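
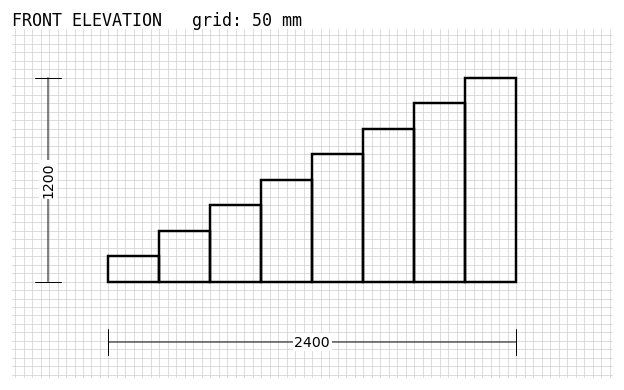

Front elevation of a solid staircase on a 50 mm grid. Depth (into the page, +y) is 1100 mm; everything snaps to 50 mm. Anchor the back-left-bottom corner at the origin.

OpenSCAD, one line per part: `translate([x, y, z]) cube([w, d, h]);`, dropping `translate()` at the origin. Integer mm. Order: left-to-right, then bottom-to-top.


cube([300, 1100, 150]);
translate([300, 0, 0]) cube([300, 1100, 300]);
translate([600, 0, 0]) cube([300, 1100, 450]);
translate([900, 0, 0]) cube([300, 1100, 600]);
translate([1200, 0, 0]) cube([300, 1100, 750]);
translate([1500, 0, 0]) cube([300, 1100, 900]);
translate([1800, 0, 0]) cube([300, 1100, 1050]);
translate([2100, 0, 0]) cube([300, 1100, 1200]);


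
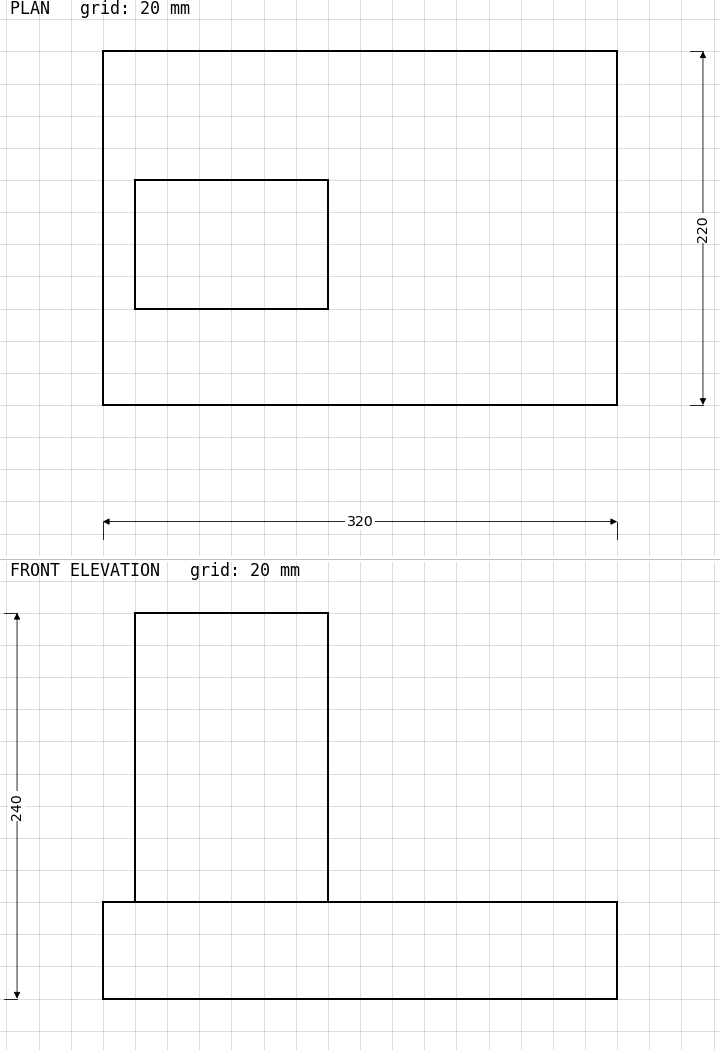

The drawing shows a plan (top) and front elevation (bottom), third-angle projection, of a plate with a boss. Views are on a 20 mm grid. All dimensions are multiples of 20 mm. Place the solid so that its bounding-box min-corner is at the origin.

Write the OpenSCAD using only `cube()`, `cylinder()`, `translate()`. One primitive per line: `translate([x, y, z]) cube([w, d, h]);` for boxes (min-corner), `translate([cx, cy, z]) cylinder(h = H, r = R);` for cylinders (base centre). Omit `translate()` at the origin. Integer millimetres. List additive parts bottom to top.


cube([320, 220, 60]);
translate([20, 60, 60]) cube([120, 80, 180]);


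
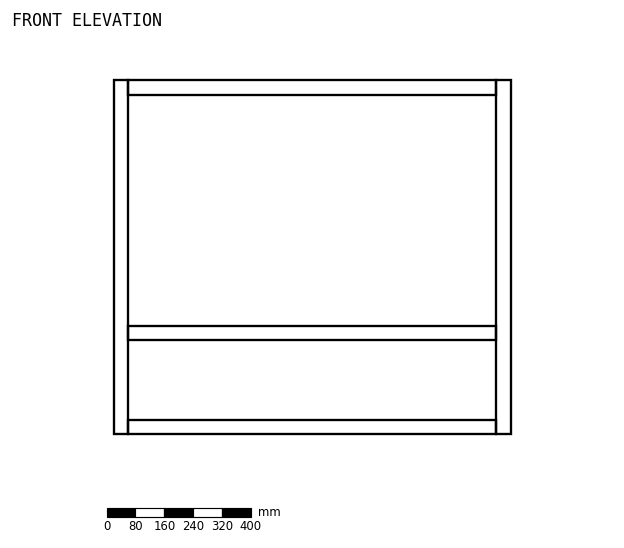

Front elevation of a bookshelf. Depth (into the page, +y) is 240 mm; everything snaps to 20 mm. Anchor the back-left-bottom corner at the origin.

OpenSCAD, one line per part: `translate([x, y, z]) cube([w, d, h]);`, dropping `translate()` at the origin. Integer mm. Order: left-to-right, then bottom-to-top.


cube([40, 240, 980]);
translate([40, 0, 0]) cube([1020, 240, 40]);
translate([40, 0, 260]) cube([1020, 240, 40]);
translate([40, 0, 940]) cube([1020, 240, 40]);
translate([1060, 0, 0]) cube([40, 240, 980]);


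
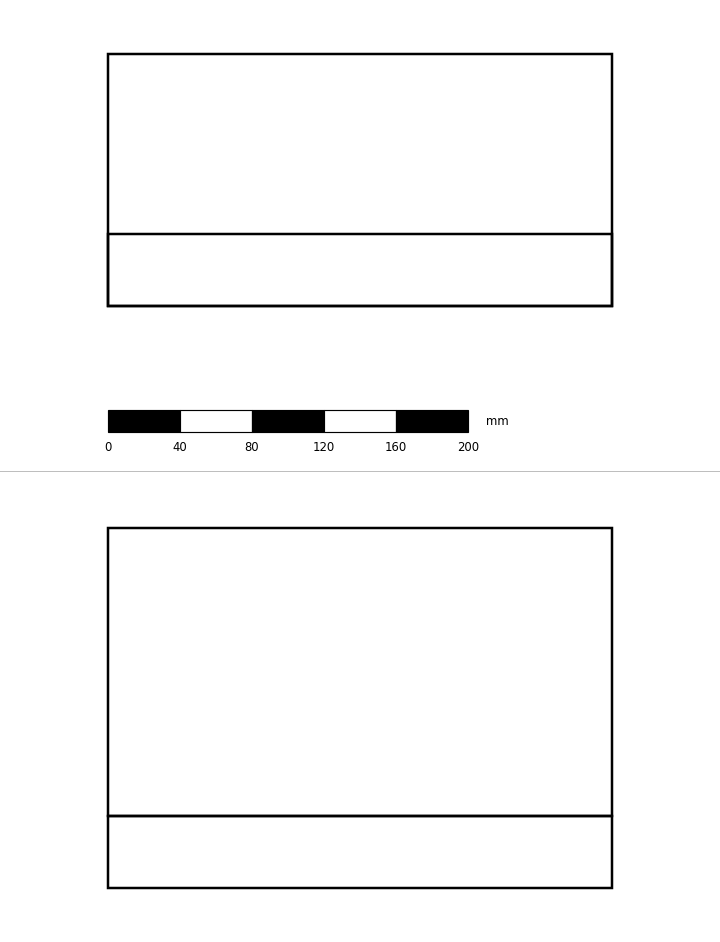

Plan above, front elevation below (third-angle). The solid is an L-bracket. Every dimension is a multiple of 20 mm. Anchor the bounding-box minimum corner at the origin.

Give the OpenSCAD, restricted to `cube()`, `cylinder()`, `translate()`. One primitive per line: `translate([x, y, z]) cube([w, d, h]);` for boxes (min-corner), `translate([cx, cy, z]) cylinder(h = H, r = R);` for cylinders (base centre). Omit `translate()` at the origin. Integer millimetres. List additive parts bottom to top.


cube([280, 140, 40]);
translate([0, 0, 40]) cube([280, 40, 160]);


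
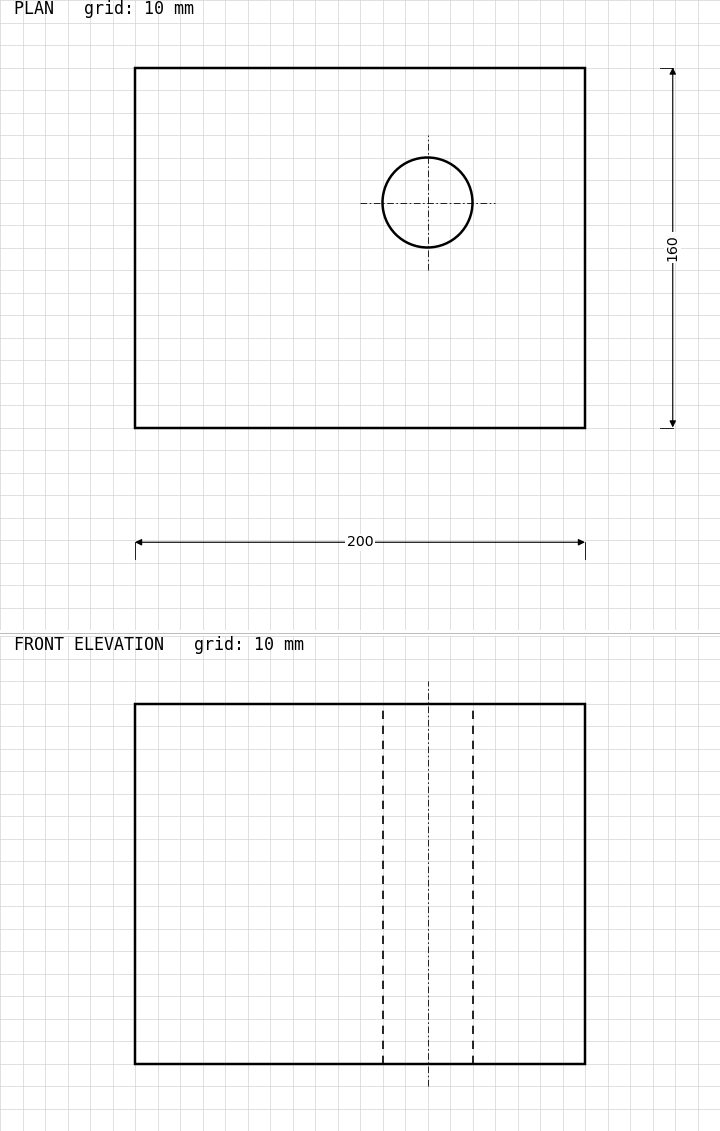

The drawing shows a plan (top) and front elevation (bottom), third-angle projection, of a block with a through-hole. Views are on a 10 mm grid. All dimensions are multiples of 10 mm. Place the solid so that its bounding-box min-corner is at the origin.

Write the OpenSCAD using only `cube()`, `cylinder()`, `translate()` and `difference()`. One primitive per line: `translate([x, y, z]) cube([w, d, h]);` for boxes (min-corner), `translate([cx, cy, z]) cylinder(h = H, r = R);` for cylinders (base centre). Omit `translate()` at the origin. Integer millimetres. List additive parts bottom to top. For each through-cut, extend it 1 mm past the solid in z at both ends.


difference() {
  cube([200, 160, 160]);
  translate([130, 100, -1]) cylinder(h = 162, r = 20);
}


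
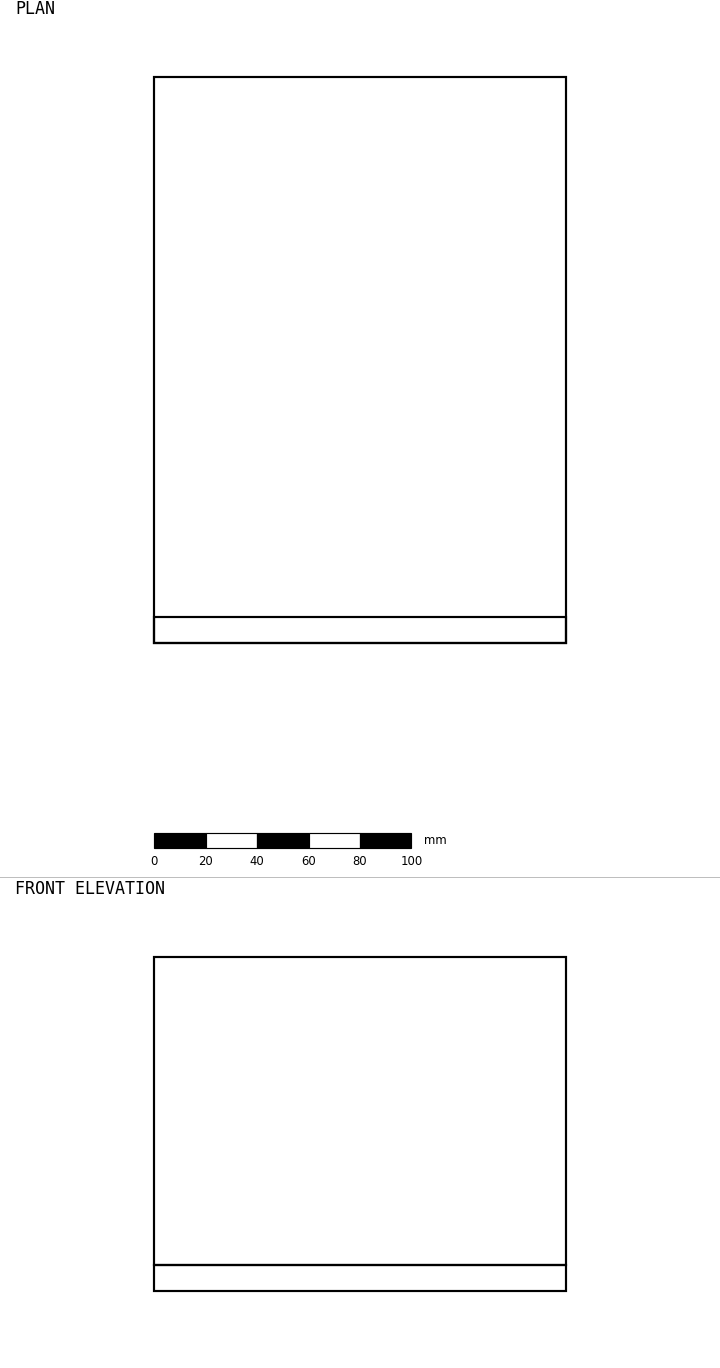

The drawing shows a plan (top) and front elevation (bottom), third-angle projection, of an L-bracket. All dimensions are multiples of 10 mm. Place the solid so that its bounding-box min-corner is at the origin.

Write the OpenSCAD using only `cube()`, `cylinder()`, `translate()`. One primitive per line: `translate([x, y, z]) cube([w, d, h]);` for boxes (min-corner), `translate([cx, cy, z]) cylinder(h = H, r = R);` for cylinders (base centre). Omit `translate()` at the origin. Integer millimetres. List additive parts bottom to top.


cube([160, 220, 10]);
translate([0, 0, 10]) cube([160, 10, 120]);


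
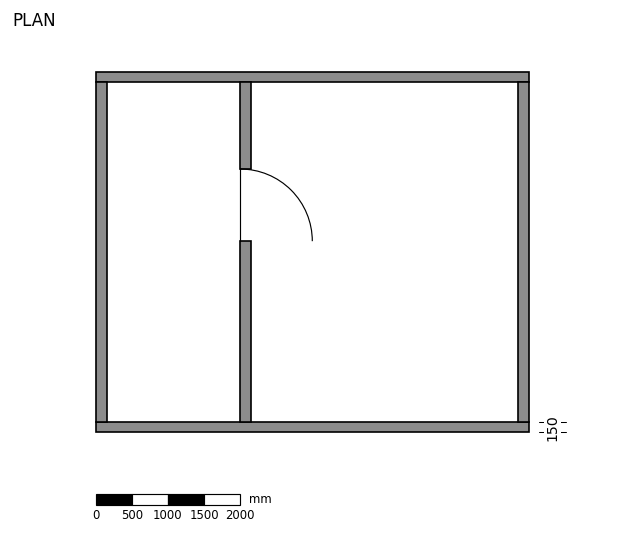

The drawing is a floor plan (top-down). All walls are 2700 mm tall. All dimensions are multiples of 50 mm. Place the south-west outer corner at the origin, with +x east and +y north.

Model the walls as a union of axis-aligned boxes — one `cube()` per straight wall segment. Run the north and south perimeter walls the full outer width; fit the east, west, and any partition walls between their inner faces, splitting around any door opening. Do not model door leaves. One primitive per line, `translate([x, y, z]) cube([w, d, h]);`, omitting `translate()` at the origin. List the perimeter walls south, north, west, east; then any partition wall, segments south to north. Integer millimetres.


cube([6000, 150, 2700]);
translate([0, 4850, 0]) cube([6000, 150, 2700]);
translate([0, 150, 0]) cube([150, 4700, 2700]);
translate([5850, 150, 0]) cube([150, 4700, 2700]);
translate([2000, 150, 0]) cube([150, 2500, 2700]);
translate([2000, 3650, 0]) cube([150, 1200, 2700]);


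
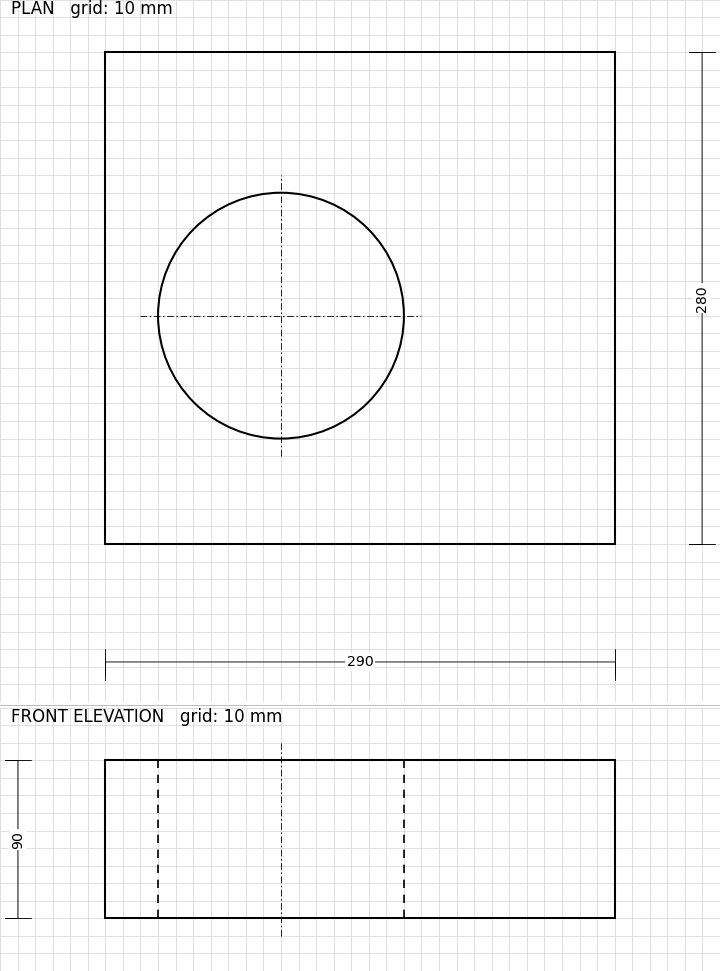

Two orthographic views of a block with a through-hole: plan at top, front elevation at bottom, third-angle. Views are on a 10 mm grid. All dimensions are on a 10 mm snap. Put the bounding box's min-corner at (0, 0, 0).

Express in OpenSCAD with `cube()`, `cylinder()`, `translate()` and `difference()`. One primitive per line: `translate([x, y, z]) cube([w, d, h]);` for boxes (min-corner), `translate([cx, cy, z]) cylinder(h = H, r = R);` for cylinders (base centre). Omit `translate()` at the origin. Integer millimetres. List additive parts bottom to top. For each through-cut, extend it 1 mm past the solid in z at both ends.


difference() {
  cube([290, 280, 90]);
  translate([100, 130, -1]) cylinder(h = 92, r = 70);
}


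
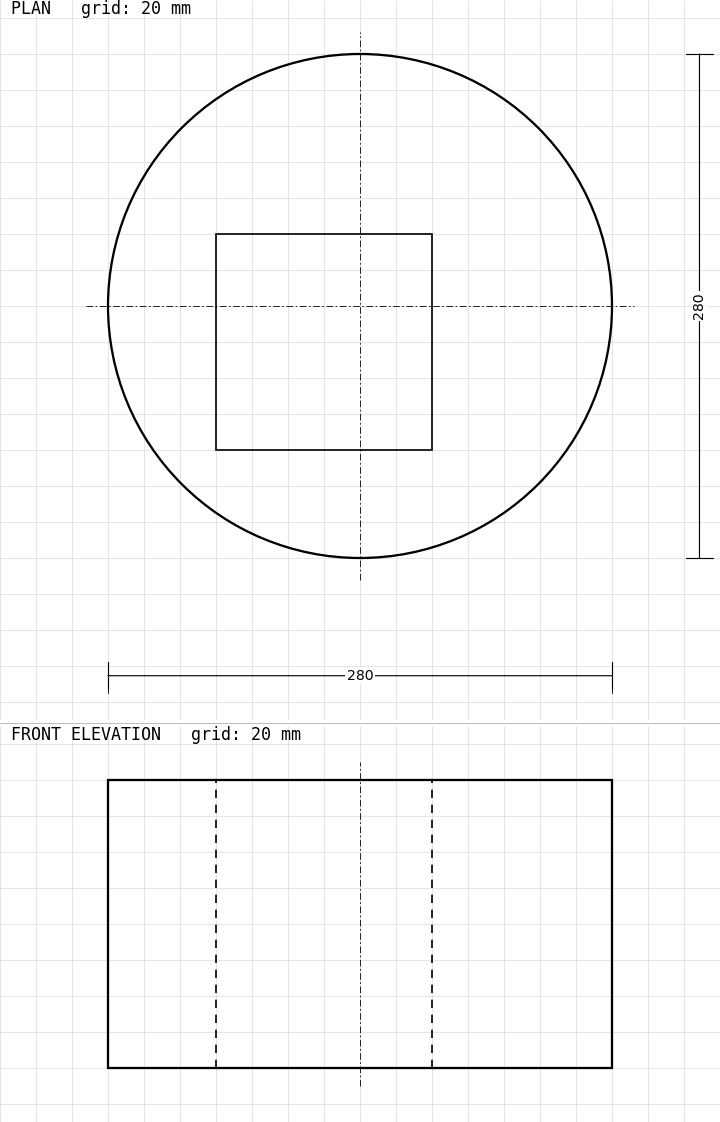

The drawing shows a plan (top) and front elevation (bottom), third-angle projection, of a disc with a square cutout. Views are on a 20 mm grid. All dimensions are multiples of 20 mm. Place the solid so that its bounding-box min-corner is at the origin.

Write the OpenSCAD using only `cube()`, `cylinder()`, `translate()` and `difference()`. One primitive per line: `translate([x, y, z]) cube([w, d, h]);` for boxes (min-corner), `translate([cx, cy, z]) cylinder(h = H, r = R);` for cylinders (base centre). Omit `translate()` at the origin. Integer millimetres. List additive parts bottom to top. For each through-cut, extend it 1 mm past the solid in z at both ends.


difference() {
  translate([140, 140, 0]) cylinder(h = 160, r = 140);
  translate([60, 60, -1]) cube([120, 120, 162]);
}


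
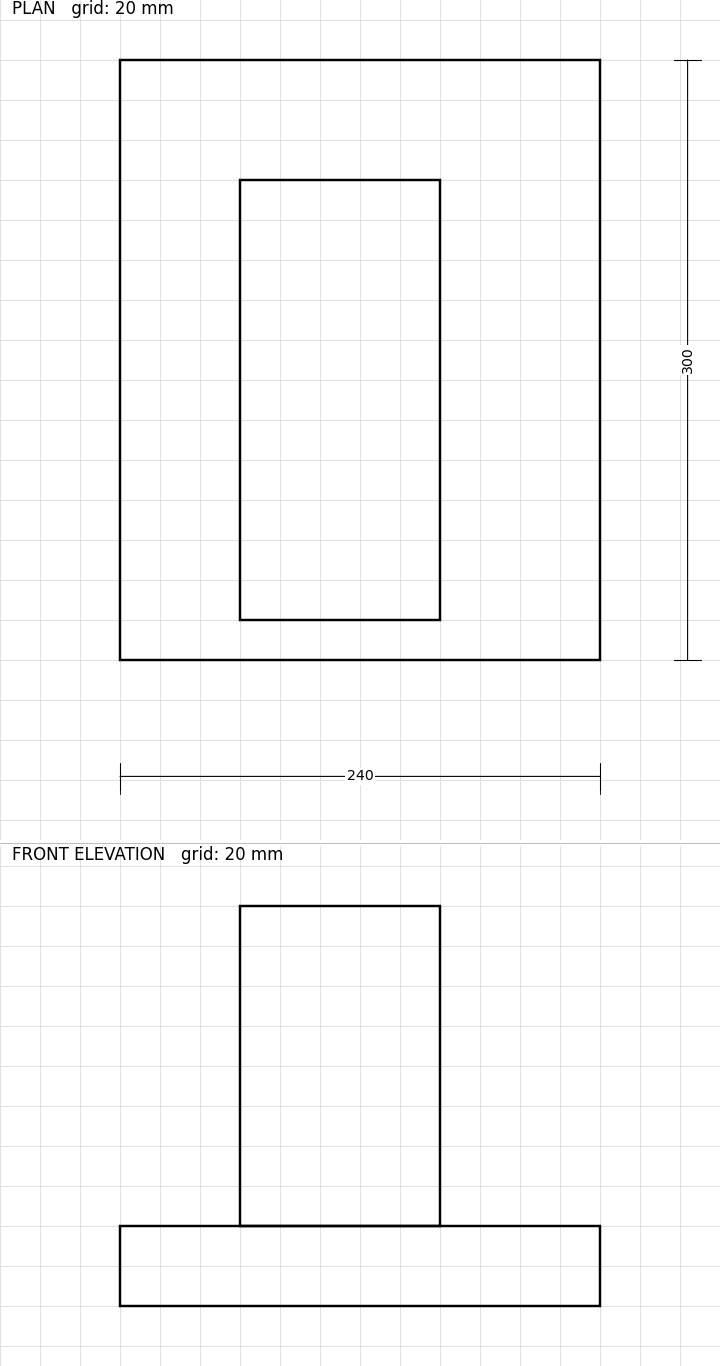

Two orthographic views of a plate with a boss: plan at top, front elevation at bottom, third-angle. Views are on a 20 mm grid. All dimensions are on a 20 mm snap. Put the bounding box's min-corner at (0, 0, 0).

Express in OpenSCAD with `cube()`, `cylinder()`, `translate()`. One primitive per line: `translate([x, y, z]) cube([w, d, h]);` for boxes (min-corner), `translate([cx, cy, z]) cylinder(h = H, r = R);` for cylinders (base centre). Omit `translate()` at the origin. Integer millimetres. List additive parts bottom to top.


cube([240, 300, 40]);
translate([60, 20, 40]) cube([100, 220, 160]);


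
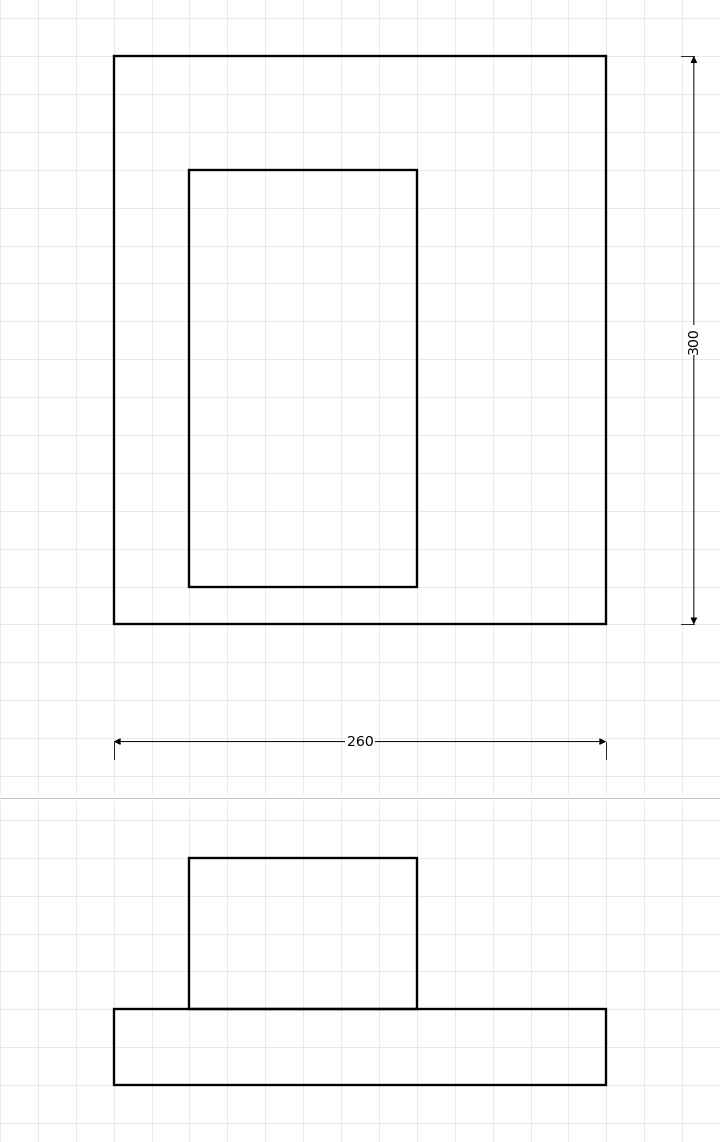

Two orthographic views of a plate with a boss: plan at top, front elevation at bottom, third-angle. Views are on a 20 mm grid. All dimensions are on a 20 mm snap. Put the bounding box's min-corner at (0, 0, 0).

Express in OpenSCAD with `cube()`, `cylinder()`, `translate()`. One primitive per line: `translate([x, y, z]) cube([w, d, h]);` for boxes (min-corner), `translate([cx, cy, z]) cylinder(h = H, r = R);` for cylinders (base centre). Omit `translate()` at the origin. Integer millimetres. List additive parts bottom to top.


cube([260, 300, 40]);
translate([40, 20, 40]) cube([120, 220, 80]);


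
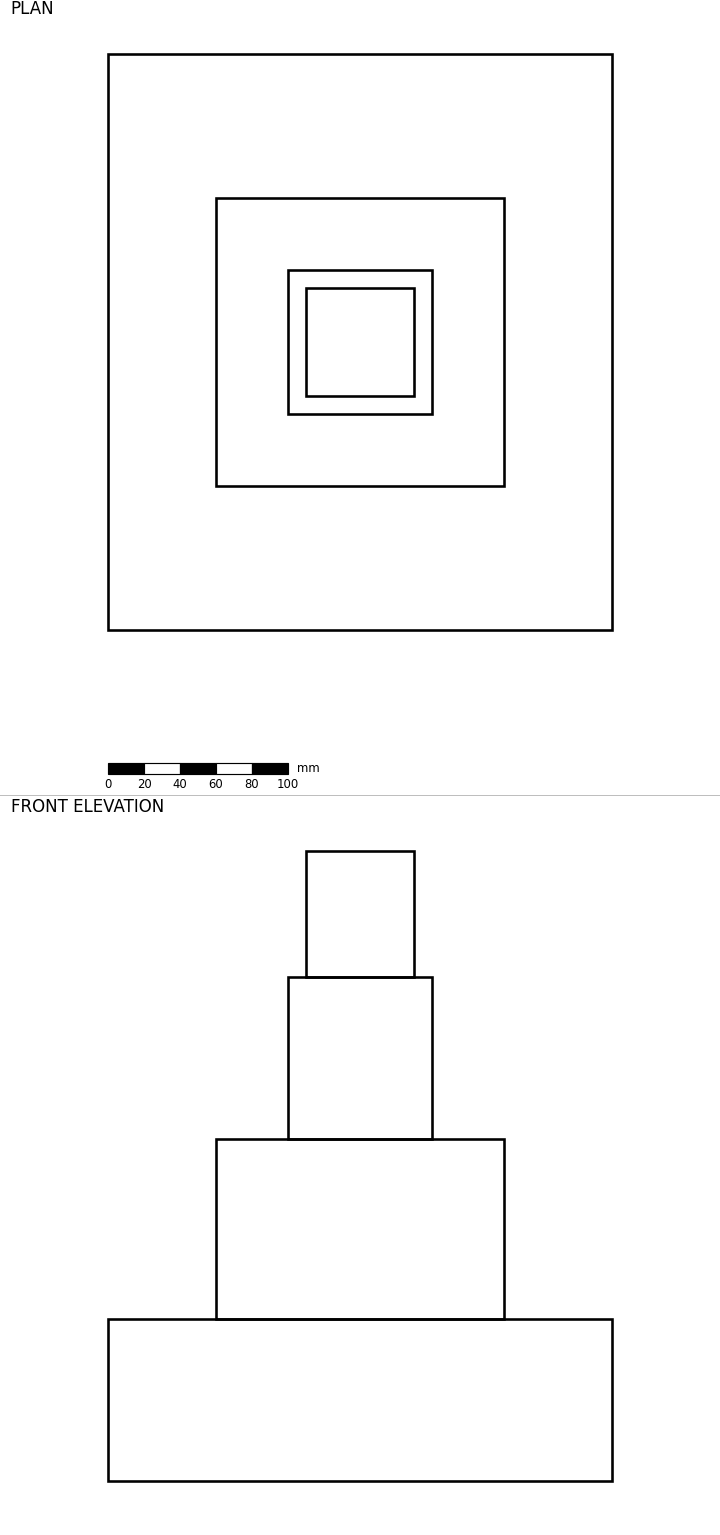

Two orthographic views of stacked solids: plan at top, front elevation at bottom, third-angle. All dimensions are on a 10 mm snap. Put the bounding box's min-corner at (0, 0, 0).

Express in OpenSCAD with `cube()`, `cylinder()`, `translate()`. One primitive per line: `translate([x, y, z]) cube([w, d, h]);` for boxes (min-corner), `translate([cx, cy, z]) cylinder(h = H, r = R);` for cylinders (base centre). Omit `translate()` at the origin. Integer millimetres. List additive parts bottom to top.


cube([280, 320, 90]);
translate([60, 80, 90]) cube([160, 160, 100]);
translate([100, 120, 190]) cube([80, 80, 90]);
translate([110, 130, 280]) cube([60, 60, 70]);


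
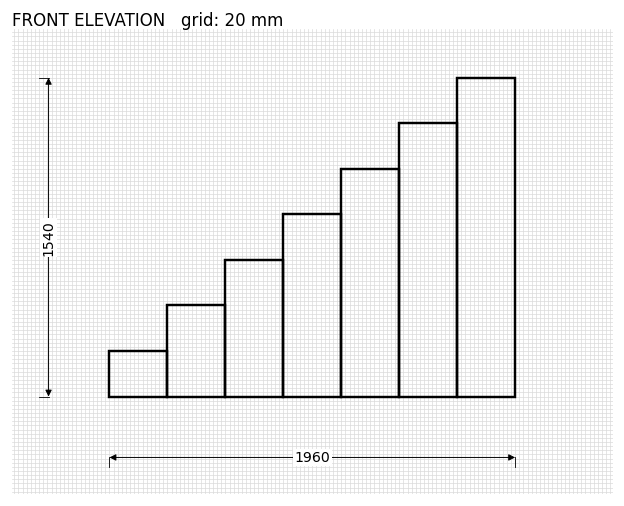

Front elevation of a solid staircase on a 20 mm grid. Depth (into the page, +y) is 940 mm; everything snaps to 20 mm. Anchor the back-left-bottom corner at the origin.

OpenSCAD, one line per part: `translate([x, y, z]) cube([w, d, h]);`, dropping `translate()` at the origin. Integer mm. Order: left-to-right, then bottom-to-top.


cube([280, 940, 220]);
translate([280, 0, 0]) cube([280, 940, 440]);
translate([560, 0, 0]) cube([280, 940, 660]);
translate([840, 0, 0]) cube([280, 940, 880]);
translate([1120, 0, 0]) cube([280, 940, 1100]);
translate([1400, 0, 0]) cube([280, 940, 1320]);
translate([1680, 0, 0]) cube([280, 940, 1540]);


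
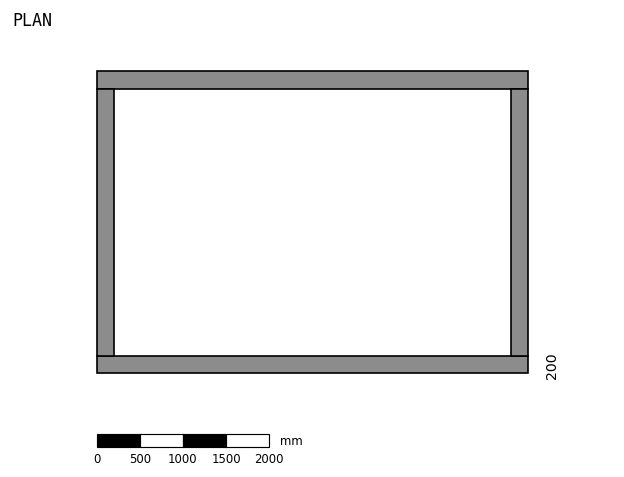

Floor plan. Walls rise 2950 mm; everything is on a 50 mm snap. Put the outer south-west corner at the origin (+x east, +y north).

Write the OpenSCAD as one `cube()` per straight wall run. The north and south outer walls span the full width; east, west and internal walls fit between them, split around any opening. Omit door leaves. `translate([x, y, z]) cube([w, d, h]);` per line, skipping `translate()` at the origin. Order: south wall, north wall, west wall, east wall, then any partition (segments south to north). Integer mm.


cube([5000, 200, 2950]);
translate([0, 3300, 0]) cube([5000, 200, 2950]);
translate([0, 200, 0]) cube([200, 3100, 2950]);
translate([4800, 200, 0]) cube([200, 3100, 2950]);


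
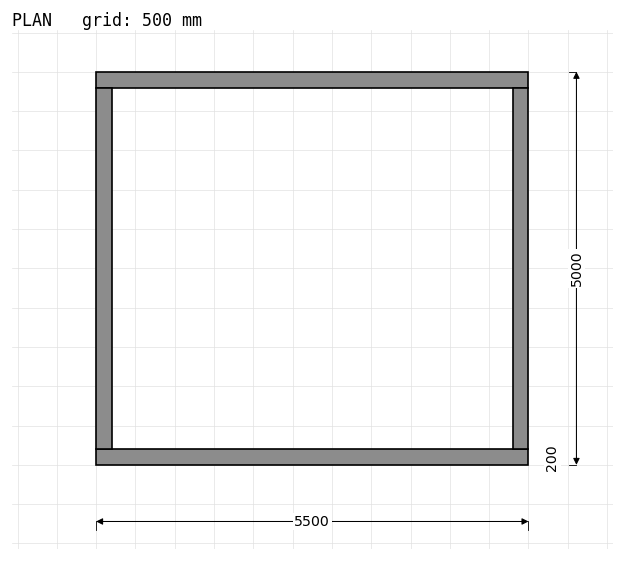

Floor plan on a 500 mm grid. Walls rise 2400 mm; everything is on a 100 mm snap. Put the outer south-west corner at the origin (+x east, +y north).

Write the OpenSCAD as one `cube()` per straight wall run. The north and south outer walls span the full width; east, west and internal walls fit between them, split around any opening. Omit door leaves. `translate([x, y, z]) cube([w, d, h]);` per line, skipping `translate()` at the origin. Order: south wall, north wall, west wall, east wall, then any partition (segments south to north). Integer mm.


cube([5500, 200, 2400]);
translate([0, 4800, 0]) cube([5500, 200, 2400]);
translate([0, 200, 0]) cube([200, 4600, 2400]);
translate([5300, 200, 0]) cube([200, 4600, 2400]);


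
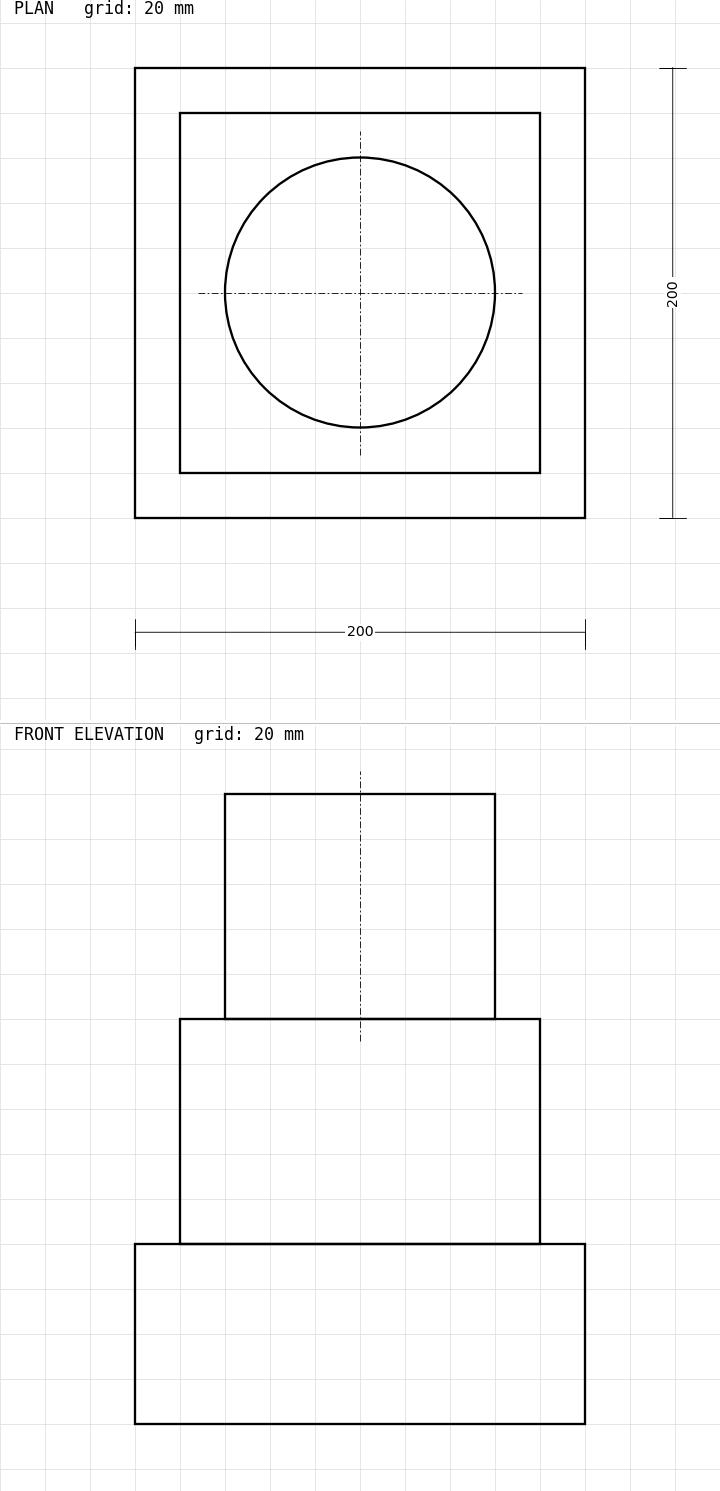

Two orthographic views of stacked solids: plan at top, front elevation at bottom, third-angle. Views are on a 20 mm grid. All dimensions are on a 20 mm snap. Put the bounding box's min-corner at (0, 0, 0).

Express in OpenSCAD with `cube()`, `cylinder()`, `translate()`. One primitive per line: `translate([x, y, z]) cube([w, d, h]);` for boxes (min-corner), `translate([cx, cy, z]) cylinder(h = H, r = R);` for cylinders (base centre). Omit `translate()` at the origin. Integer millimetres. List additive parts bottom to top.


cube([200, 200, 80]);
translate([20, 20, 80]) cube([160, 160, 100]);
translate([100, 100, 180]) cylinder(h = 100, r = 60);


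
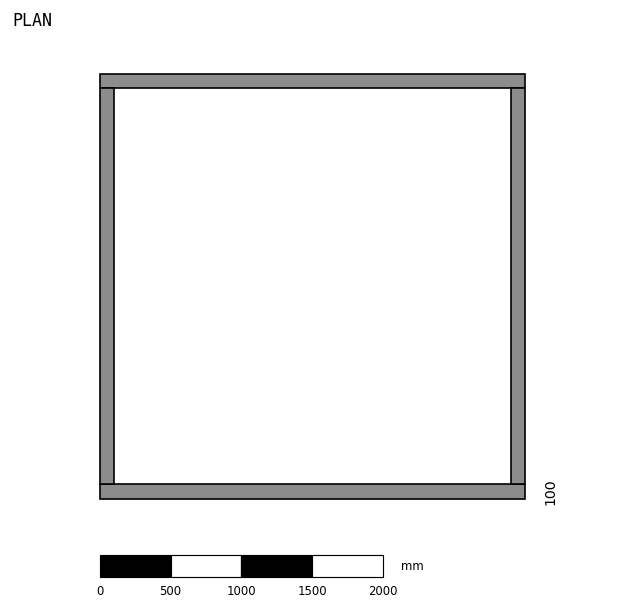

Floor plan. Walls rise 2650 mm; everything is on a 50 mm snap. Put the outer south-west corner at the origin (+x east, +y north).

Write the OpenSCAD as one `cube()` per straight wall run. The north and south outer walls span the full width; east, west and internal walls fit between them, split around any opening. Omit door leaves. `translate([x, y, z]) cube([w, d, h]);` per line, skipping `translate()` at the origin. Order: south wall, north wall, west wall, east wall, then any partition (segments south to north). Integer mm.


cube([3000, 100, 2650]);
translate([0, 2900, 0]) cube([3000, 100, 2650]);
translate([0, 100, 0]) cube([100, 2800, 2650]);
translate([2900, 100, 0]) cube([100, 2800, 2650]);


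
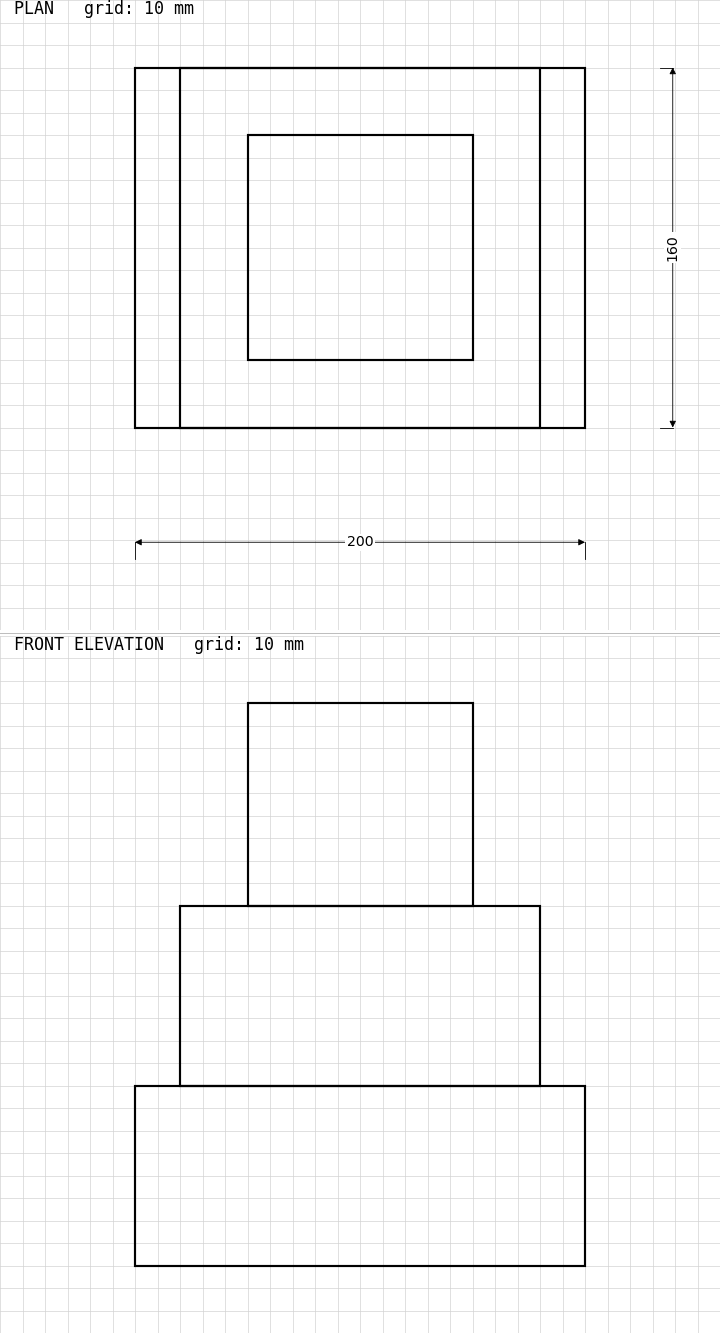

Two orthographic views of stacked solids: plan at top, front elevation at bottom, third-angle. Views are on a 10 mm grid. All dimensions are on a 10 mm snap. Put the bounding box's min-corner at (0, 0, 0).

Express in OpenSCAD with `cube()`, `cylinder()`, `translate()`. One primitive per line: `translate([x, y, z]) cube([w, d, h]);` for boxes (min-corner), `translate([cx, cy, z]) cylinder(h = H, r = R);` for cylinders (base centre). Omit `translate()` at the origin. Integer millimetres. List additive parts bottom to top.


cube([200, 160, 80]);
translate([20, 0, 80]) cube([160, 160, 80]);
translate([50, 30, 160]) cube([100, 100, 90]);


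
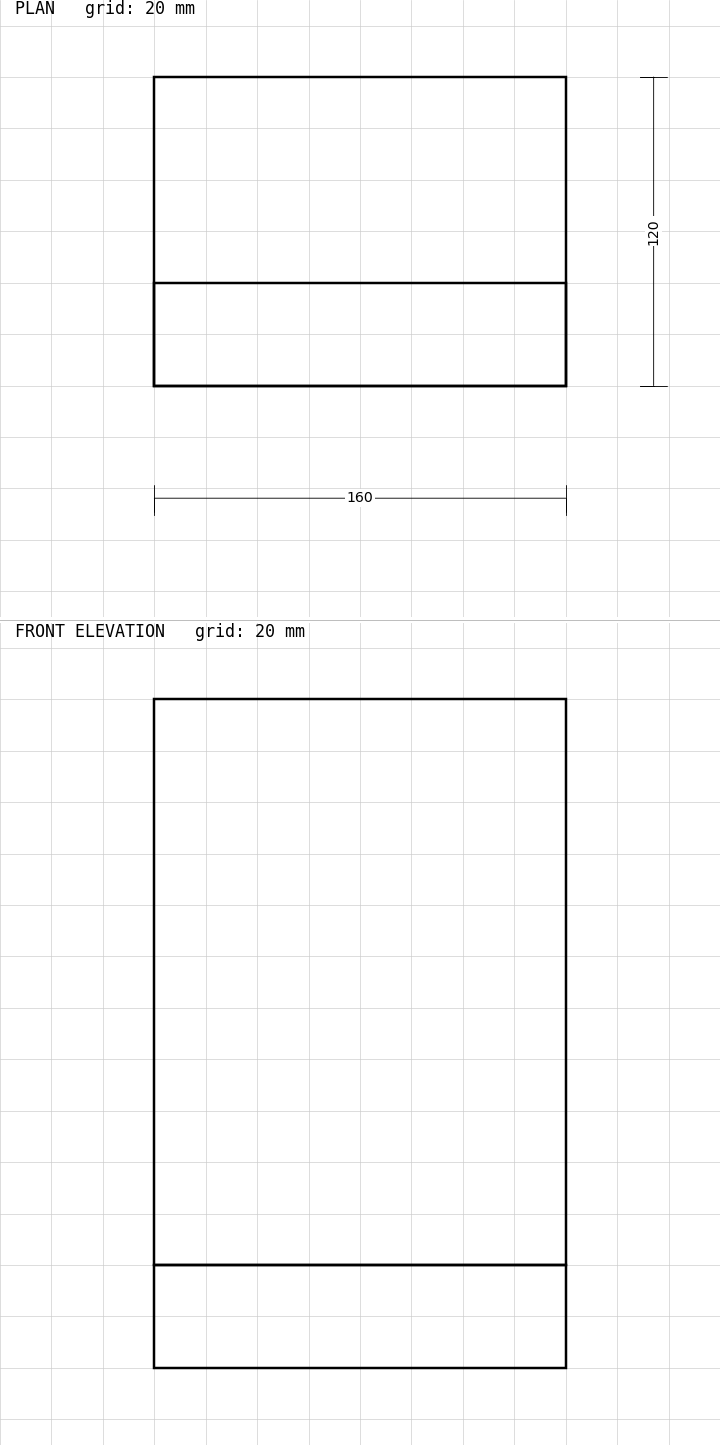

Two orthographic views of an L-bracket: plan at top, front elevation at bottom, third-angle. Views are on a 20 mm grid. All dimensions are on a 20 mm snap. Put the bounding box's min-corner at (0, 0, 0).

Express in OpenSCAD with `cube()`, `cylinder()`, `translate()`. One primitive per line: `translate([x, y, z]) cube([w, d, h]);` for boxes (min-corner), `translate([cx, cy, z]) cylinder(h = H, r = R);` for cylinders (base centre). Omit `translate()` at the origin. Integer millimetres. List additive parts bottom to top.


cube([160, 120, 40]);
translate([0, 0, 40]) cube([160, 40, 220]);


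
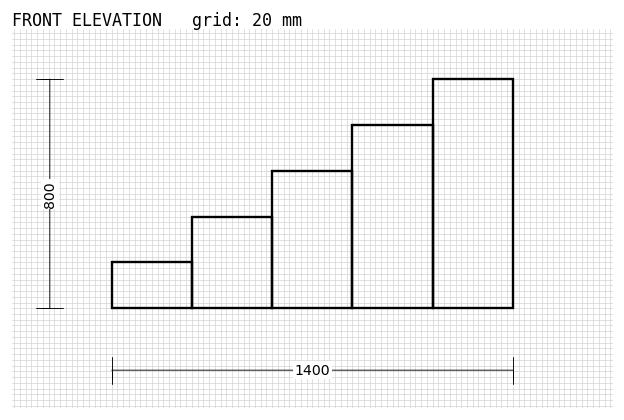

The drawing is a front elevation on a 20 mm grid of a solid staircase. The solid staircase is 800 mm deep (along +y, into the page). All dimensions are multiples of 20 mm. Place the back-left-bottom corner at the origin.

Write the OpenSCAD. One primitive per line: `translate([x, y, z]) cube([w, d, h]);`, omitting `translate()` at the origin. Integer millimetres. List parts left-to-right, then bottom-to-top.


cube([280, 800, 160]);
translate([280, 0, 0]) cube([280, 800, 320]);
translate([560, 0, 0]) cube([280, 800, 480]);
translate([840, 0, 0]) cube([280, 800, 640]);
translate([1120, 0, 0]) cube([280, 800, 800]);


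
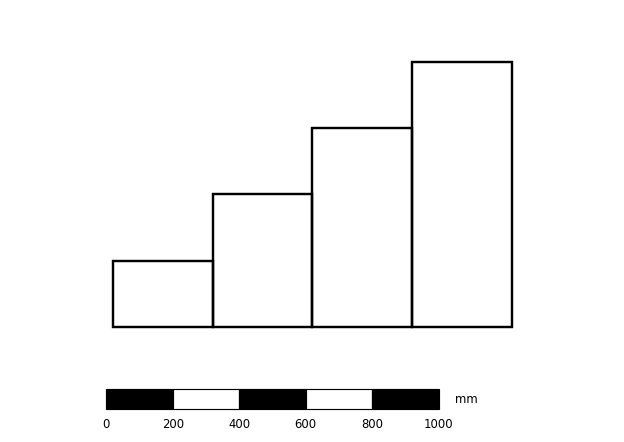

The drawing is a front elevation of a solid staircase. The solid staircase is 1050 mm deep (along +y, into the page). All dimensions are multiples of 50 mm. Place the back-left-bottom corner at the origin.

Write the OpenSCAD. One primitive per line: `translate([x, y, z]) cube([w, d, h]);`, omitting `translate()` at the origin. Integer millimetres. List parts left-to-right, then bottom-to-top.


cube([300, 1050, 200]);
translate([300, 0, 0]) cube([300, 1050, 400]);
translate([600, 0, 0]) cube([300, 1050, 600]);
translate([900, 0, 0]) cube([300, 1050, 800]);


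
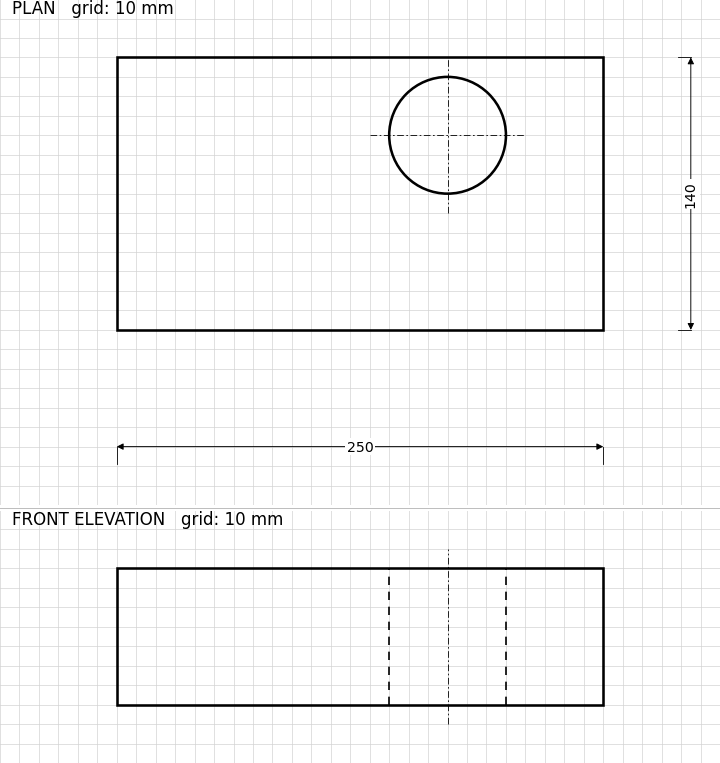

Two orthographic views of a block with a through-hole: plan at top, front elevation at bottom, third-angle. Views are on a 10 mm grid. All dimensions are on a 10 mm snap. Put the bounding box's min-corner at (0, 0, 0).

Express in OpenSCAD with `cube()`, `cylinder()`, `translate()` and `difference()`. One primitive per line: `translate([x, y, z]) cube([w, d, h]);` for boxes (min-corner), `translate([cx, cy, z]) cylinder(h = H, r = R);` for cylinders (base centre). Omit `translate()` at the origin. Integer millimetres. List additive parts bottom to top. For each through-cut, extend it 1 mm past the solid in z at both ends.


difference() {
  cube([250, 140, 70]);
  translate([170, 100, -1]) cylinder(h = 72, r = 30);
}


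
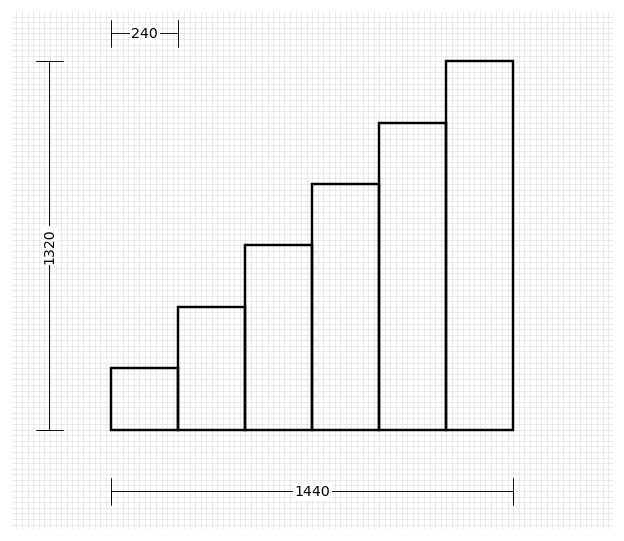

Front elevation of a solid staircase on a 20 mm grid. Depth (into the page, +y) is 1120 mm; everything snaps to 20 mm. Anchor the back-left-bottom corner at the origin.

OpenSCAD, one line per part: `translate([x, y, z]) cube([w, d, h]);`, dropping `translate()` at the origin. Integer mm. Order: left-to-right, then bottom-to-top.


cube([240, 1120, 220]);
translate([240, 0, 0]) cube([240, 1120, 440]);
translate([480, 0, 0]) cube([240, 1120, 660]);
translate([720, 0, 0]) cube([240, 1120, 880]);
translate([960, 0, 0]) cube([240, 1120, 1100]);
translate([1200, 0, 0]) cube([240, 1120, 1320]);


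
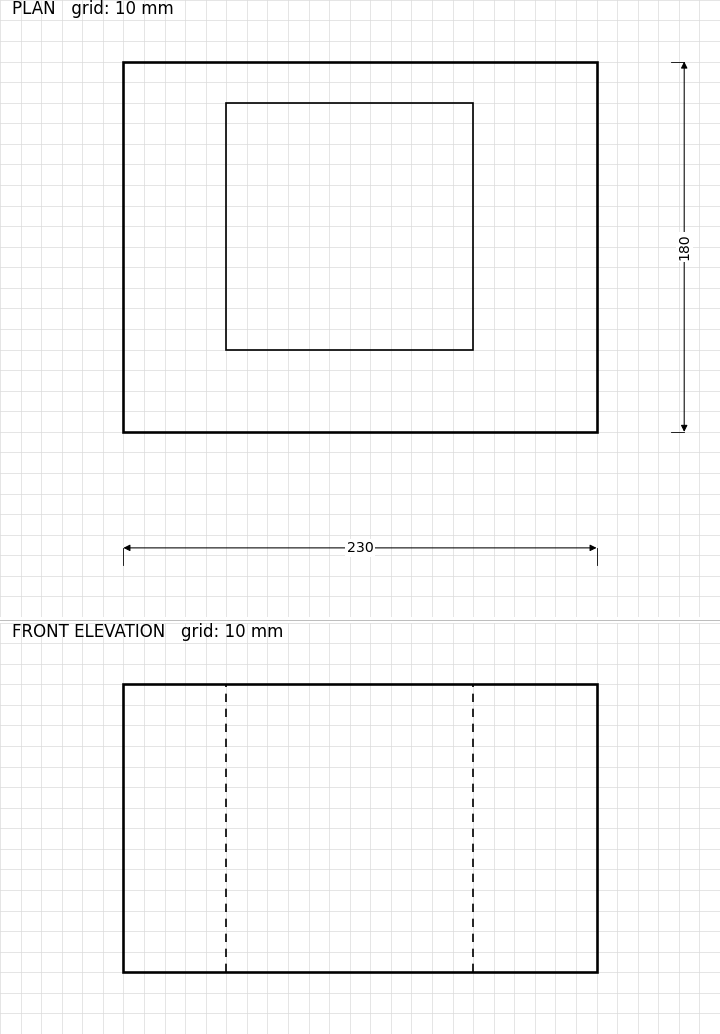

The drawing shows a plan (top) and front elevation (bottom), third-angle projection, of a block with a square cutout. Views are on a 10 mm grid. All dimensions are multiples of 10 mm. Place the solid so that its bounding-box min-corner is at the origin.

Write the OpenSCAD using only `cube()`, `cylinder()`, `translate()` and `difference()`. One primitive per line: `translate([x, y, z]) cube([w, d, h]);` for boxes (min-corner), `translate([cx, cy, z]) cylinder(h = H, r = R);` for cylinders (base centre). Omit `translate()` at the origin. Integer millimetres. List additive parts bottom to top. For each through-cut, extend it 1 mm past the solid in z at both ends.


difference() {
  cube([230, 180, 140]);
  translate([50, 40, -1]) cube([120, 120, 142]);
}


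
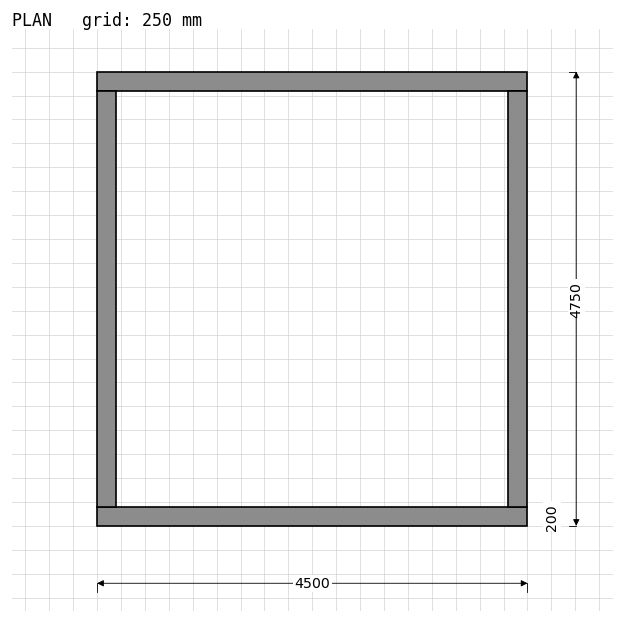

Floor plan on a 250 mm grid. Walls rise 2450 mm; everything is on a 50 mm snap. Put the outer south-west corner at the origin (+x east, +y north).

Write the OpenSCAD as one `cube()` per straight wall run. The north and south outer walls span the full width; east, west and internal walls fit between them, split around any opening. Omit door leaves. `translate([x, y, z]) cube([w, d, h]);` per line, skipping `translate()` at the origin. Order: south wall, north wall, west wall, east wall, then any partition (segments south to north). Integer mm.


cube([4500, 200, 2450]);
translate([0, 4550, 0]) cube([4500, 200, 2450]);
translate([0, 200, 0]) cube([200, 4350, 2450]);
translate([4300, 200, 0]) cube([200, 4350, 2450]);


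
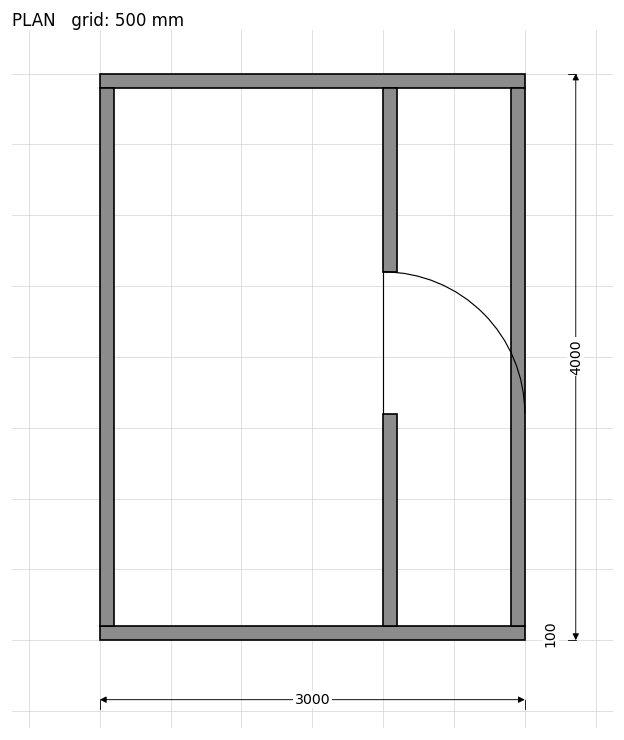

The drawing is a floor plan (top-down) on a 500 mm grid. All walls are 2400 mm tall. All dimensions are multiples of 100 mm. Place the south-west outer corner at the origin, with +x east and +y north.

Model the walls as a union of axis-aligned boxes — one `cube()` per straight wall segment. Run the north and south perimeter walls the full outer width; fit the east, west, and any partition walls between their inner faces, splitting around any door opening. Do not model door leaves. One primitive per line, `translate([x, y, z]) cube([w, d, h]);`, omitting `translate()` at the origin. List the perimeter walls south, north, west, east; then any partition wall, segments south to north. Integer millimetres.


cube([3000, 100, 2400]);
translate([0, 3900, 0]) cube([3000, 100, 2400]);
translate([0, 100, 0]) cube([100, 3800, 2400]);
translate([2900, 100, 0]) cube([100, 3800, 2400]);
translate([2000, 100, 0]) cube([100, 1500, 2400]);
translate([2000, 2600, 0]) cube([100, 1300, 2400]);


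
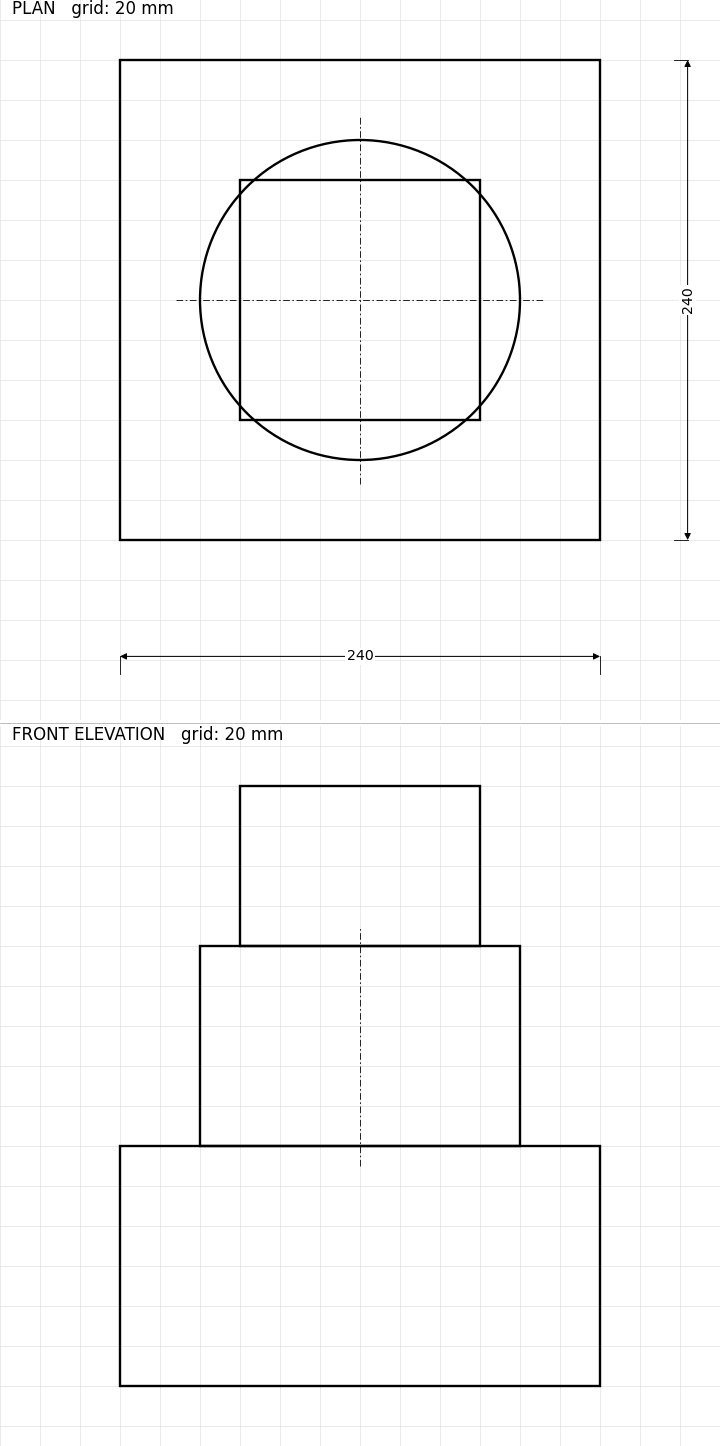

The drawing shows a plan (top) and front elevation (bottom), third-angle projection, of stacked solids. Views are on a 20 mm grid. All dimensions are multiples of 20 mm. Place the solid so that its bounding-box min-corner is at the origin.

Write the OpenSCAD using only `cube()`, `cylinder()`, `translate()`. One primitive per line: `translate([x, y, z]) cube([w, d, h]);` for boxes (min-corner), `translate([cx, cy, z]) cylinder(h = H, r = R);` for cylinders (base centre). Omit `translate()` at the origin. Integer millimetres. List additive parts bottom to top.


cube([240, 240, 120]);
translate([120, 120, 120]) cylinder(h = 100, r = 80);
translate([60, 60, 220]) cube([120, 120, 80]);


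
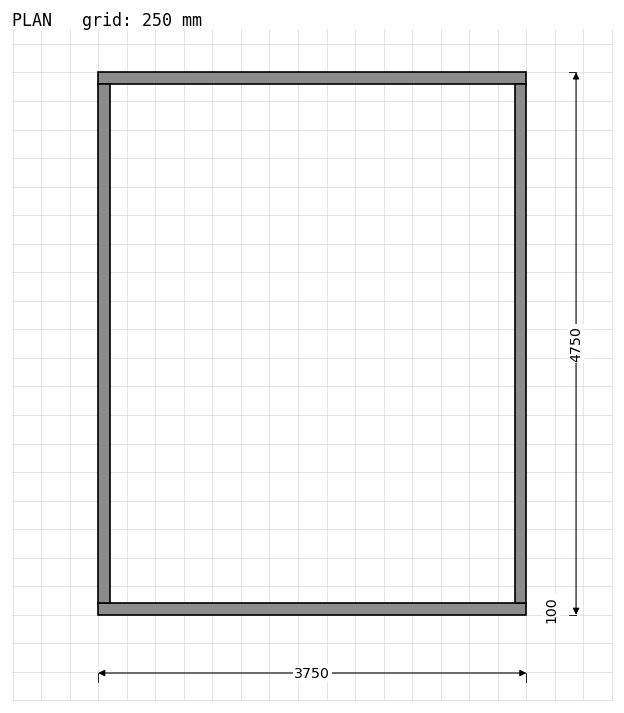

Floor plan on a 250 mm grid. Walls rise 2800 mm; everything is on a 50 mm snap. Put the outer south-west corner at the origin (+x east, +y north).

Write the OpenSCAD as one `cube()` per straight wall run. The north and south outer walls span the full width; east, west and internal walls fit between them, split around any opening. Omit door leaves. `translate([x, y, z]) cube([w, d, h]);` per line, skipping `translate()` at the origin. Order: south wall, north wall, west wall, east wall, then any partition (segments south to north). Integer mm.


cube([3750, 100, 2800]);
translate([0, 4650, 0]) cube([3750, 100, 2800]);
translate([0, 100, 0]) cube([100, 4550, 2800]);
translate([3650, 100, 0]) cube([100, 4550, 2800]);


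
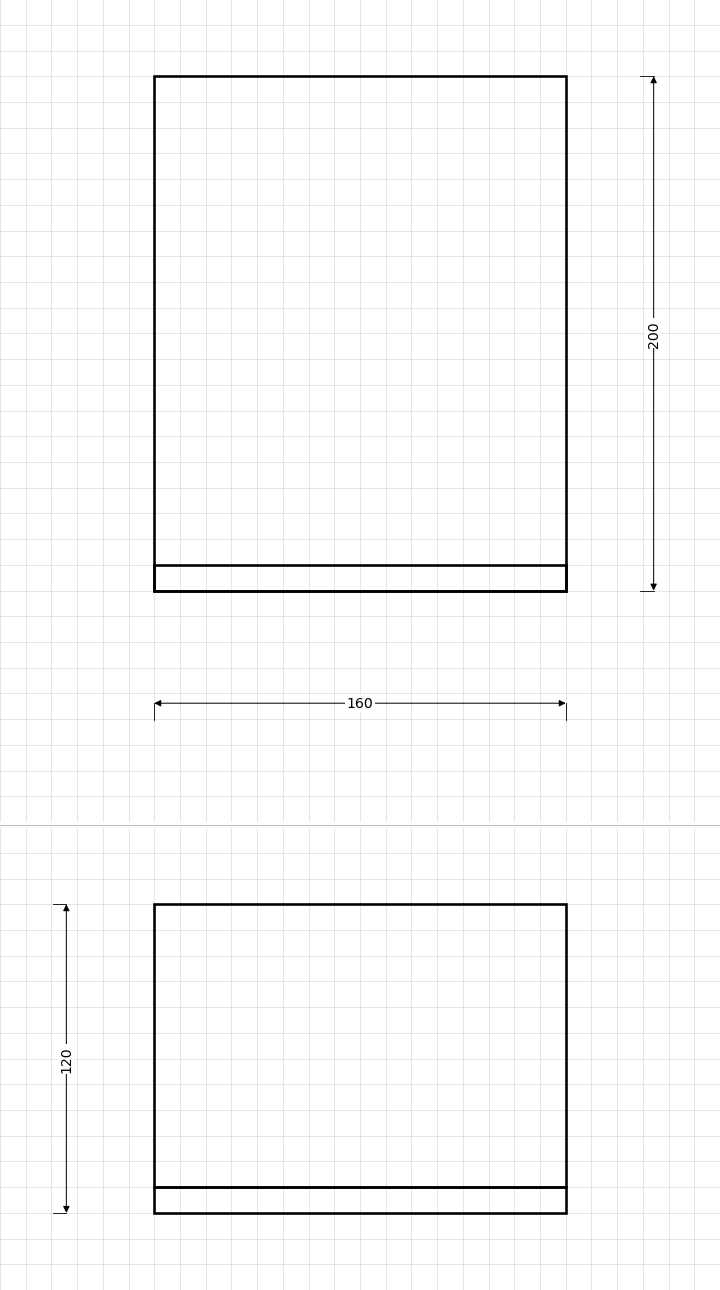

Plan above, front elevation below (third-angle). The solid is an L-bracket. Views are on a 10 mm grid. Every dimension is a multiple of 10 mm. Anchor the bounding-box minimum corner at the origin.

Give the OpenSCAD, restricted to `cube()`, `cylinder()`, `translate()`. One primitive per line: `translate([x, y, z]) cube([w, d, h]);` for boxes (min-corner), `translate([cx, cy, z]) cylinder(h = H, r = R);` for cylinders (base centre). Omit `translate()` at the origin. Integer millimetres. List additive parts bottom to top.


cube([160, 200, 10]);
translate([0, 0, 10]) cube([160, 10, 110]);


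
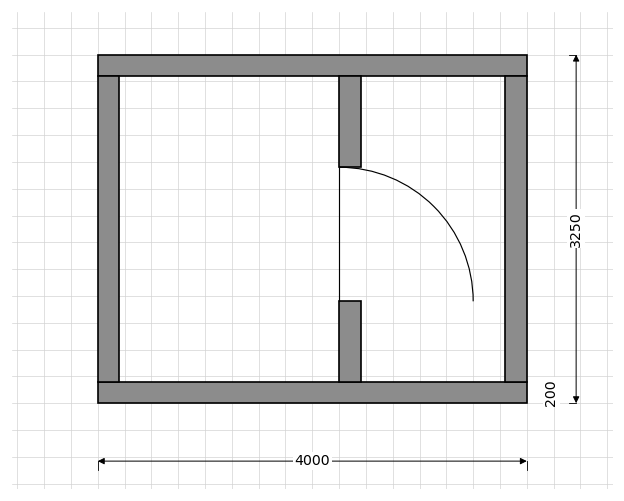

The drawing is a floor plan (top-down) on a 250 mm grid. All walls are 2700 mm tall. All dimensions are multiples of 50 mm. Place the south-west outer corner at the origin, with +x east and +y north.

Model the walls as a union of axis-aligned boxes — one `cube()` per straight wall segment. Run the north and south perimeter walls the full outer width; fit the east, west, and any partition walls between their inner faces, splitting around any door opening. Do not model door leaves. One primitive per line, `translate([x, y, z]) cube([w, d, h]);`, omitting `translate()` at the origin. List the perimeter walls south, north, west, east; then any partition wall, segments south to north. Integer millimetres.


cube([4000, 200, 2700]);
translate([0, 3050, 0]) cube([4000, 200, 2700]);
translate([0, 200, 0]) cube([200, 2850, 2700]);
translate([3800, 200, 0]) cube([200, 2850, 2700]);
translate([2250, 200, 0]) cube([200, 750, 2700]);
translate([2250, 2200, 0]) cube([200, 850, 2700]);


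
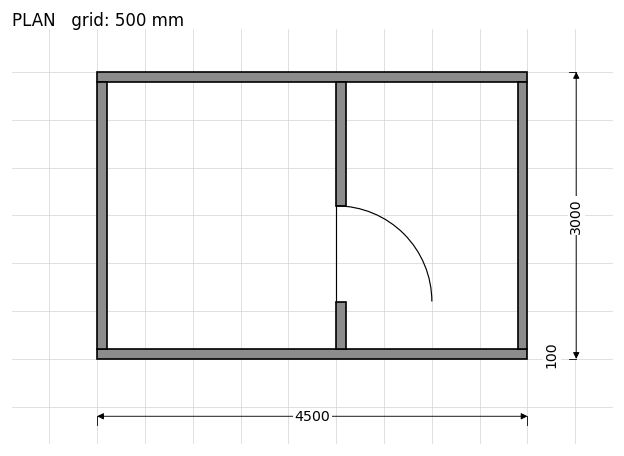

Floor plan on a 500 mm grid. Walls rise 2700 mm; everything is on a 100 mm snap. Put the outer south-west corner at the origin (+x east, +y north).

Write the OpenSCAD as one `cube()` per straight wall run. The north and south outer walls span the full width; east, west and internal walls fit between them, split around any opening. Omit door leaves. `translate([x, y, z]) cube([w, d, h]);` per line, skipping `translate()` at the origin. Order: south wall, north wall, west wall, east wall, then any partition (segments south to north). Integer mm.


cube([4500, 100, 2700]);
translate([0, 2900, 0]) cube([4500, 100, 2700]);
translate([0, 100, 0]) cube([100, 2800, 2700]);
translate([4400, 100, 0]) cube([100, 2800, 2700]);
translate([2500, 100, 0]) cube([100, 500, 2700]);
translate([2500, 1600, 0]) cube([100, 1300, 2700]);


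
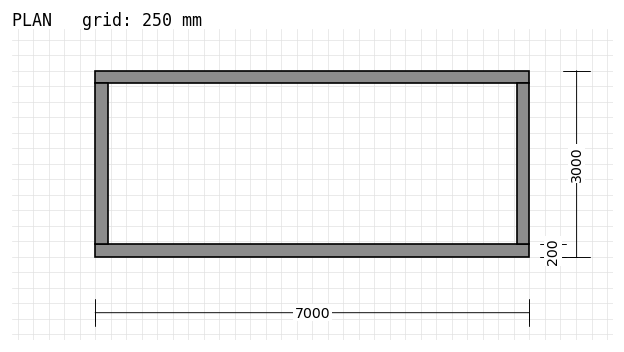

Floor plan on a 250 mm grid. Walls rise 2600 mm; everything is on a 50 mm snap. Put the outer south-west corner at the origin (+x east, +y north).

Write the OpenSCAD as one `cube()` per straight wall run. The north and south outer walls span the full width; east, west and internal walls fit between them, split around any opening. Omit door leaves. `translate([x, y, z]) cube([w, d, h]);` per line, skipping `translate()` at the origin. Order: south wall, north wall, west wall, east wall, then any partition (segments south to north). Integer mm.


cube([7000, 200, 2600]);
translate([0, 2800, 0]) cube([7000, 200, 2600]);
translate([0, 200, 0]) cube([200, 2600, 2600]);
translate([6800, 200, 0]) cube([200, 2600, 2600]);


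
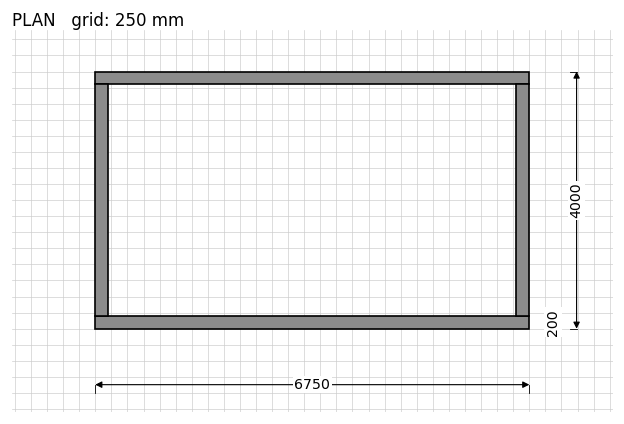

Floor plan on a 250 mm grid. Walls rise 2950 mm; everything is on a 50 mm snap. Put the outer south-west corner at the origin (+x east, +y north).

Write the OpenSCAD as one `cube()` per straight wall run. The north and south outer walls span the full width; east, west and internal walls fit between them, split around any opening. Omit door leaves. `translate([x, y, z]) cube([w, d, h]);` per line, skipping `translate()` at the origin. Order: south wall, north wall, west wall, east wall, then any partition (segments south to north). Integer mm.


cube([6750, 200, 2950]);
translate([0, 3800, 0]) cube([6750, 200, 2950]);
translate([0, 200, 0]) cube([200, 3600, 2950]);
translate([6550, 200, 0]) cube([200, 3600, 2950]);


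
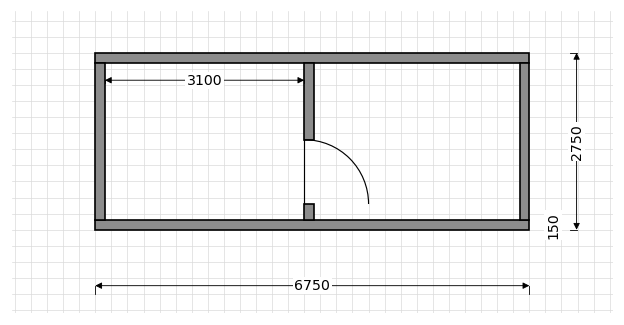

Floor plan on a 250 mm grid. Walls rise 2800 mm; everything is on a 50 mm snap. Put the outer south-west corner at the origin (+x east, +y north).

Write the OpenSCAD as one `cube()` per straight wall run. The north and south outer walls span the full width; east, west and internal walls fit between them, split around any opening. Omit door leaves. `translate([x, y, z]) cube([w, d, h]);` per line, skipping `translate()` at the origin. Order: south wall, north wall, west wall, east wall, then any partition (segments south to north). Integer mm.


cube([6750, 150, 2800]);
translate([0, 2600, 0]) cube([6750, 150, 2800]);
translate([0, 150, 0]) cube([150, 2450, 2800]);
translate([6600, 150, 0]) cube([150, 2450, 2800]);
translate([3250, 150, 0]) cube([150, 250, 2800]);
translate([3250, 1400, 0]) cube([150, 1200, 2800]);


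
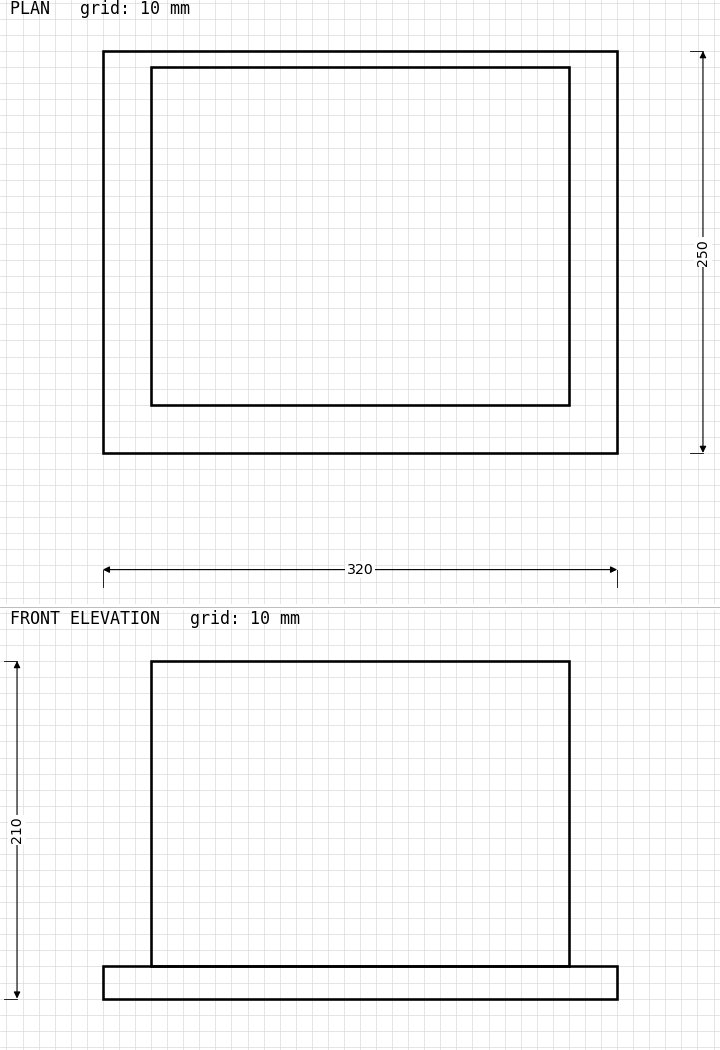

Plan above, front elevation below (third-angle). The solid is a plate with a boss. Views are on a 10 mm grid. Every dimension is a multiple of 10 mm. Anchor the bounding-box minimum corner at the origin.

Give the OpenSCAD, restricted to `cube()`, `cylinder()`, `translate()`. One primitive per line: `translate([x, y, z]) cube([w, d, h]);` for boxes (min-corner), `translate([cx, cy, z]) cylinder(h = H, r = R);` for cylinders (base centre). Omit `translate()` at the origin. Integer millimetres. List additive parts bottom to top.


cube([320, 250, 20]);
translate([30, 30, 20]) cube([260, 210, 190]);


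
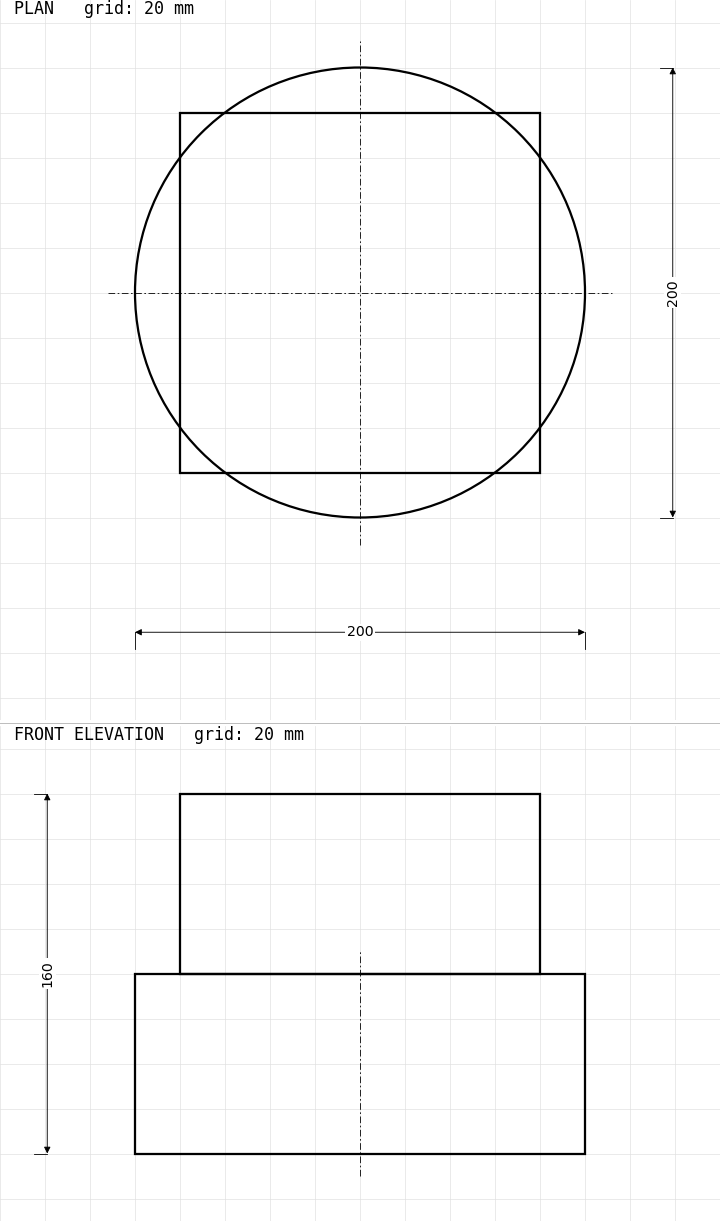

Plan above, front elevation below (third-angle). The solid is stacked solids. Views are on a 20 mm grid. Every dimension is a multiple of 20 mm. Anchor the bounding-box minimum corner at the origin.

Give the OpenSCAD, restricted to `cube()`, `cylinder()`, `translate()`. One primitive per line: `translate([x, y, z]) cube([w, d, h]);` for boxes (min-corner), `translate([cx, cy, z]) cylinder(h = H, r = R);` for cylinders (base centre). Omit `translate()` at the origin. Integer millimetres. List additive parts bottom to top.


translate([100, 100, 0]) cylinder(h = 80, r = 100);
translate([20, 20, 80]) cube([160, 160, 80]);


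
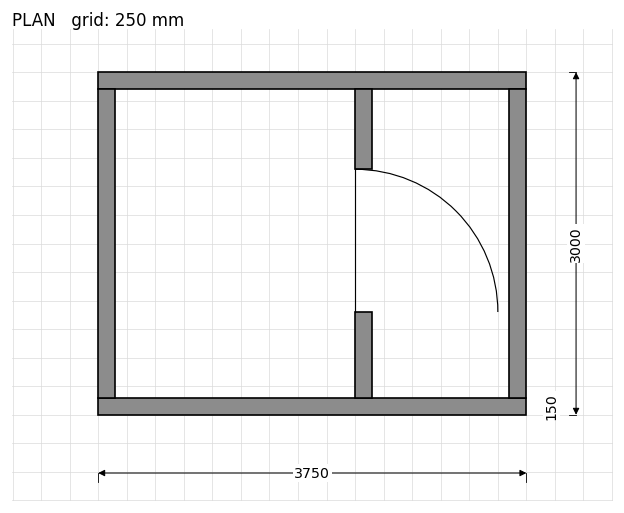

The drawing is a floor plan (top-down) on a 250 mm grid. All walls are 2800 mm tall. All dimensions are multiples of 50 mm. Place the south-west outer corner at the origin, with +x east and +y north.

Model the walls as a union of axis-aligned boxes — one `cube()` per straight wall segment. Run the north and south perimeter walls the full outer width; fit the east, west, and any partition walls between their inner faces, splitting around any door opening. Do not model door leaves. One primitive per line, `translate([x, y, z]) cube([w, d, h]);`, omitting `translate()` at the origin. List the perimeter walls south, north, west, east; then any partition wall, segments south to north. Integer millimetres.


cube([3750, 150, 2800]);
translate([0, 2850, 0]) cube([3750, 150, 2800]);
translate([0, 150, 0]) cube([150, 2700, 2800]);
translate([3600, 150, 0]) cube([150, 2700, 2800]);
translate([2250, 150, 0]) cube([150, 750, 2800]);
translate([2250, 2150, 0]) cube([150, 700, 2800]);
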